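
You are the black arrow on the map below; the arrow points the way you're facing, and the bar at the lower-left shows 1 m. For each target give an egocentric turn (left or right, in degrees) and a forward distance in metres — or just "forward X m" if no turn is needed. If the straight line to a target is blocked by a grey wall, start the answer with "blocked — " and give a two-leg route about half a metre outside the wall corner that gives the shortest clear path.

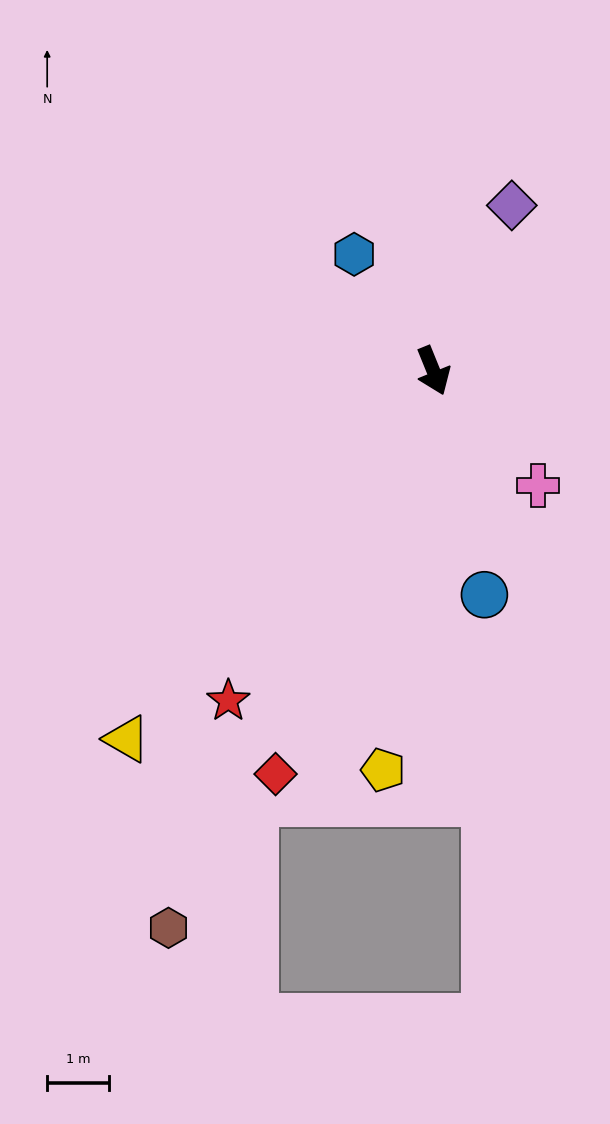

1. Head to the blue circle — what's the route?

turn right 9°, forward 3.7 m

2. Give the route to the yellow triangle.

turn right 62°, forward 7.8 m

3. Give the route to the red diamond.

turn right 43°, forward 7.0 m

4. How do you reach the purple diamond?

turn left 133°, forward 3.0 m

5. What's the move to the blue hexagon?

turn right 168°, forward 2.3 m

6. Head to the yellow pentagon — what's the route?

turn right 29°, forward 6.5 m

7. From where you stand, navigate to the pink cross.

turn left 20°, forward 2.5 m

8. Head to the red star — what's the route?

turn right 54°, forward 6.3 m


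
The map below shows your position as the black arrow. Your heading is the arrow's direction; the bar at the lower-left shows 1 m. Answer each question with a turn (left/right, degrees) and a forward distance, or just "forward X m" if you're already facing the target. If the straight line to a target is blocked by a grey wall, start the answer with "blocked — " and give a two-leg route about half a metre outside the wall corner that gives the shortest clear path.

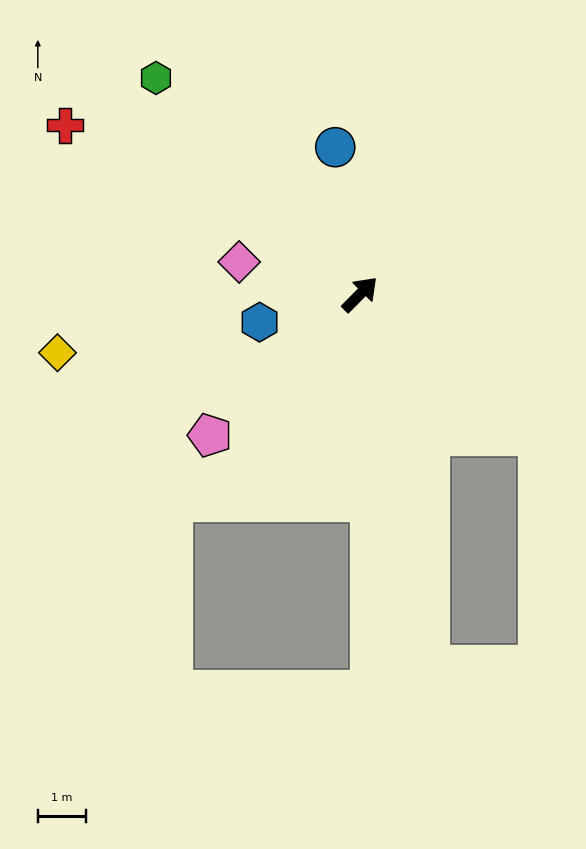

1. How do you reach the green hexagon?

turn left 88°, forward 6.2 m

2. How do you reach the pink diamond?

turn left 120°, forward 2.6 m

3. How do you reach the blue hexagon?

turn left 150°, forward 2.2 m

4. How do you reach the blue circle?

turn left 54°, forward 3.1 m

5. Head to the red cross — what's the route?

turn left 105°, forward 7.0 m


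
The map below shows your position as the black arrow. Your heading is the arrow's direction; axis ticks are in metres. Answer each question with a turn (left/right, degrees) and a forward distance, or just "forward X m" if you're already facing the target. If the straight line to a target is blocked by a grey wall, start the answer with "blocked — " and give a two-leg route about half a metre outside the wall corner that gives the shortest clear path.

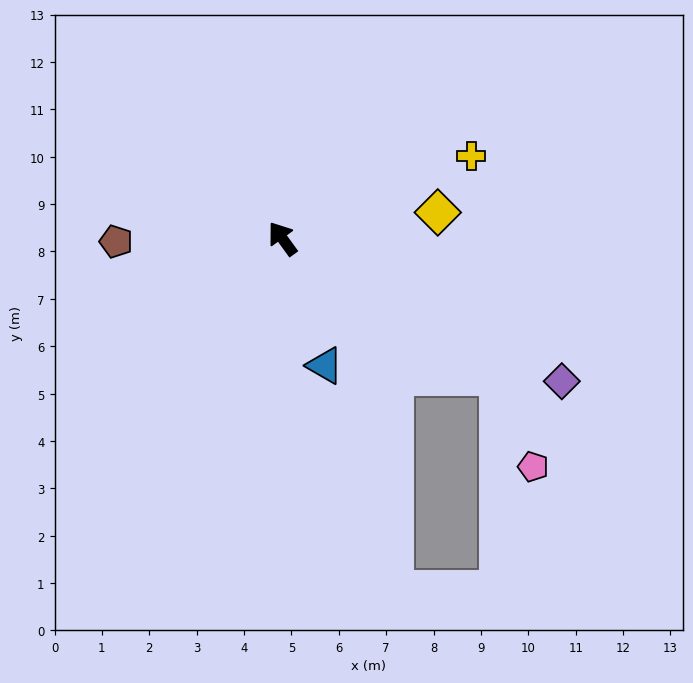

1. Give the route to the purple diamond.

turn right 153°, forward 6.6 m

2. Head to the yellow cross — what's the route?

turn right 102°, forward 4.3 m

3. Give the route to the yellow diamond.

turn right 116°, forward 3.3 m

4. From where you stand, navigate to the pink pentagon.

blocked — turn right 158°, forward 5.4 m, then turn right 37°, forward 2.0 m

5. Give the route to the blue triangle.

turn left 163°, forward 2.8 m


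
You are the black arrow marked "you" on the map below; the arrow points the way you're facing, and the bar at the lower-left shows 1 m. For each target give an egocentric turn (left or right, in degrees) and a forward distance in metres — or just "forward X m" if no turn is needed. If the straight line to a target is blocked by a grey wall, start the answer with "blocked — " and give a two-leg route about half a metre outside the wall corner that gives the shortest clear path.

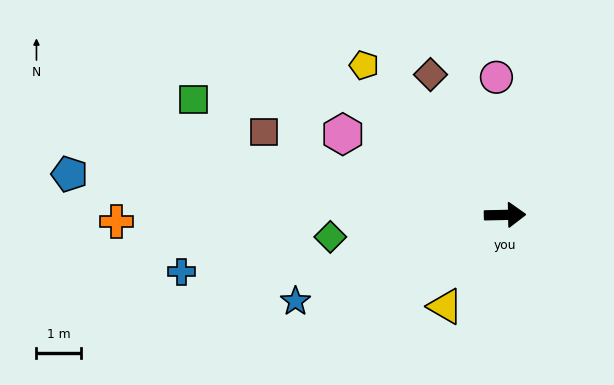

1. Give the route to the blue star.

turn right 159°, forward 5.1 m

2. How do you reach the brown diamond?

turn left 117°, forward 3.6 m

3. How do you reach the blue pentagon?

turn left 173°, forward 9.9 m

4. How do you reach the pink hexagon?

turn left 152°, forward 4.1 m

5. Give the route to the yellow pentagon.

turn left 132°, forward 4.6 m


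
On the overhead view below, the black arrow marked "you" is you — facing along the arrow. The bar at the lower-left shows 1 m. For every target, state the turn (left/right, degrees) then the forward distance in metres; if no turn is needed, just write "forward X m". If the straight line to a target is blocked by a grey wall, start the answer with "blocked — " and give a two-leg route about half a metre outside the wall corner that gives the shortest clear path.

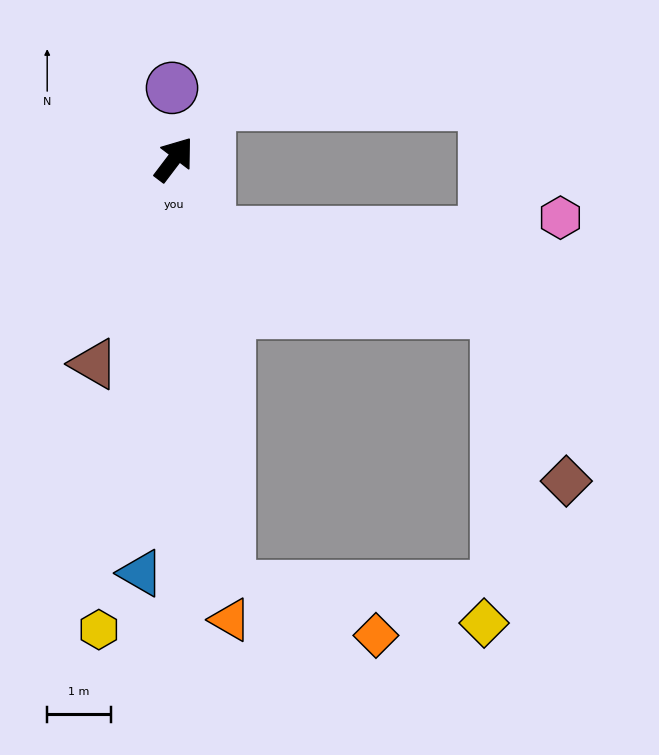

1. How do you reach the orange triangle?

turn right 136°, forward 7.3 m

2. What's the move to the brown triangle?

turn right 164°, forward 3.4 m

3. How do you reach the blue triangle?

turn right 147°, forward 6.5 m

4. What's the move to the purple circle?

turn left 39°, forward 1.1 m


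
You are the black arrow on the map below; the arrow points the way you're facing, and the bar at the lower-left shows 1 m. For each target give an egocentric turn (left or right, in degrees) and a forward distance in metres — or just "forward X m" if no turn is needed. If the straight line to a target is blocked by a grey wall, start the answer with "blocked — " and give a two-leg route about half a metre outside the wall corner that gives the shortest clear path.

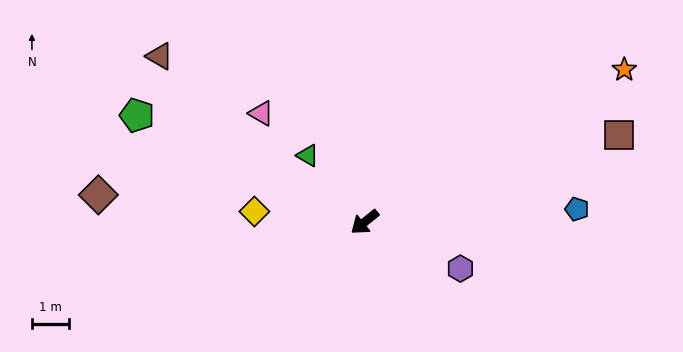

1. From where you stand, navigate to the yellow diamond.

turn right 44°, forward 3.0 m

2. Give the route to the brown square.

turn left 160°, forward 7.2 m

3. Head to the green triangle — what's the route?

turn right 88°, forward 2.3 m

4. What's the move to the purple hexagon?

turn left 115°, forward 2.8 m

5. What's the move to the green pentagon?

turn right 64°, forward 6.7 m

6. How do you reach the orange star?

turn left 171°, forward 8.1 m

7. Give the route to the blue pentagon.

turn left 144°, forward 5.7 m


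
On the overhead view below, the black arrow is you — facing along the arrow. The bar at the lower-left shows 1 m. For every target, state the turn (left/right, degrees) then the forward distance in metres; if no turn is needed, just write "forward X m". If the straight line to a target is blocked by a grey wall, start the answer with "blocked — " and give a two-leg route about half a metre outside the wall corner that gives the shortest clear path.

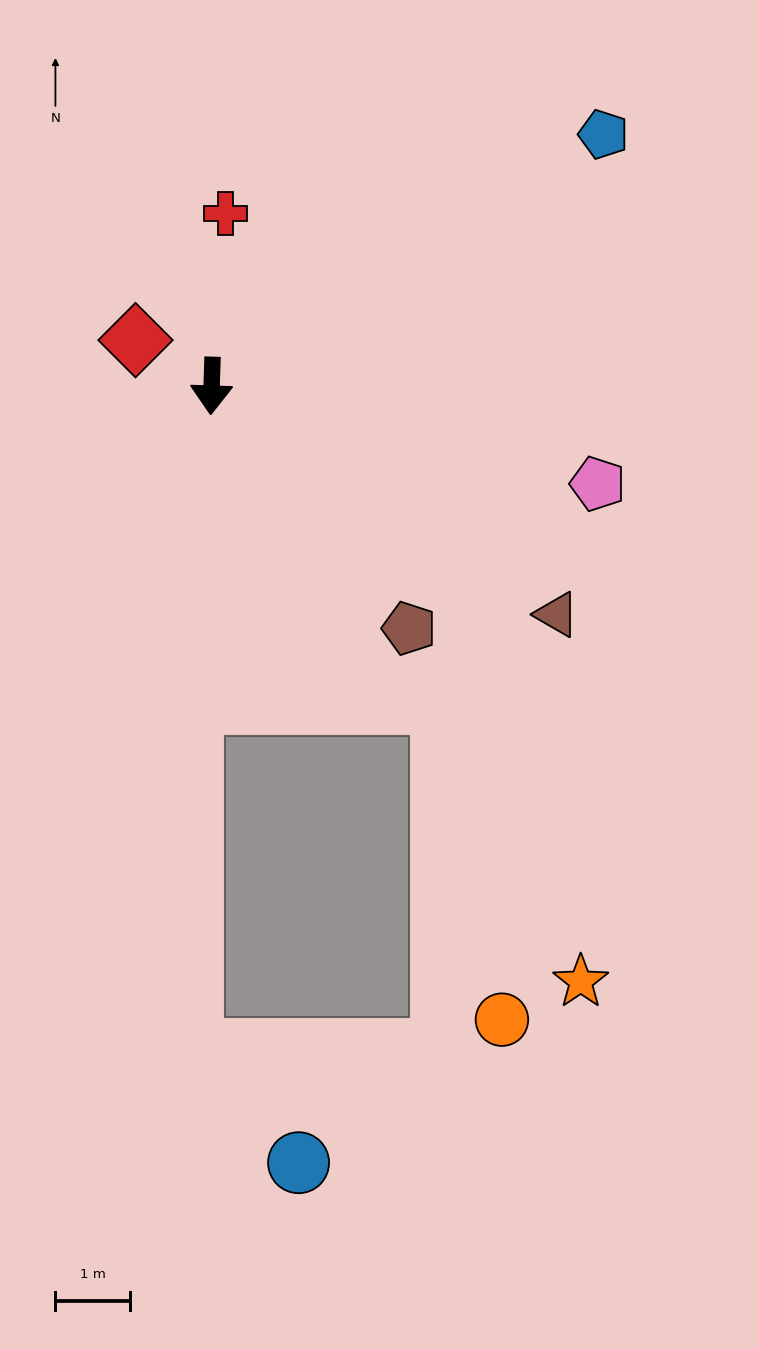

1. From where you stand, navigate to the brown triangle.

turn left 58°, forward 5.6 m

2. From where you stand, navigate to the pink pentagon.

turn left 78°, forward 5.3 m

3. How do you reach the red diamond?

turn right 119°, forward 1.2 m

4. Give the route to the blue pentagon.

turn left 125°, forward 6.2 m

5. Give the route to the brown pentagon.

turn left 41°, forward 4.2 m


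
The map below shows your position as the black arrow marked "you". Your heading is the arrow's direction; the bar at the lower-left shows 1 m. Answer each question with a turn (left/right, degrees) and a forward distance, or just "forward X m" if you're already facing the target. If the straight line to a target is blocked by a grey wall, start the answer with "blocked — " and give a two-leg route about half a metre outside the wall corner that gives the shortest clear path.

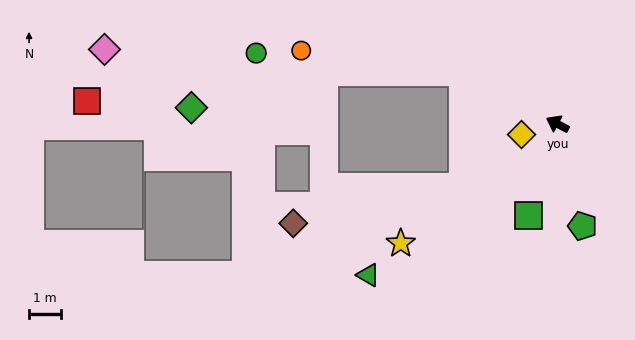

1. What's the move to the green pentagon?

turn left 132°, forward 3.3 m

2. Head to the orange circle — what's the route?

blocked — forward 3.3 m, then turn left 20°, forward 5.1 m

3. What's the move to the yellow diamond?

turn left 44°, forward 1.2 m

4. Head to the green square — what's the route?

turn left 100°, forward 3.0 m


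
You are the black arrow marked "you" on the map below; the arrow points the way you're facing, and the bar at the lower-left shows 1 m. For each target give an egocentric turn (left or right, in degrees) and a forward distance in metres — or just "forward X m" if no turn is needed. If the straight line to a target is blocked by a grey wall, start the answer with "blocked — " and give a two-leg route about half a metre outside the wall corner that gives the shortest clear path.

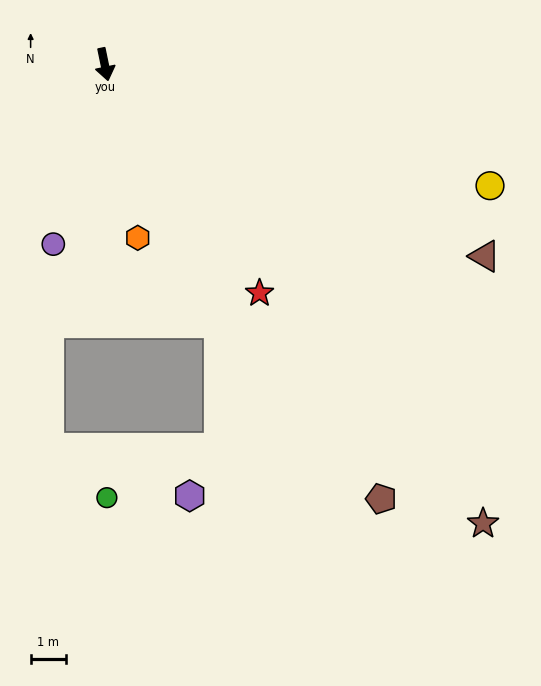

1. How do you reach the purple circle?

turn right 28°, forward 5.2 m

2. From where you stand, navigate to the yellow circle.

turn left 61°, forward 11.3 m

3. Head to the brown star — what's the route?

turn left 28°, forward 16.7 m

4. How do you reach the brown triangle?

turn left 52°, forward 11.9 m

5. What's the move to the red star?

turn left 22°, forward 7.7 m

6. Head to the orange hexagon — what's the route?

forward 5.0 m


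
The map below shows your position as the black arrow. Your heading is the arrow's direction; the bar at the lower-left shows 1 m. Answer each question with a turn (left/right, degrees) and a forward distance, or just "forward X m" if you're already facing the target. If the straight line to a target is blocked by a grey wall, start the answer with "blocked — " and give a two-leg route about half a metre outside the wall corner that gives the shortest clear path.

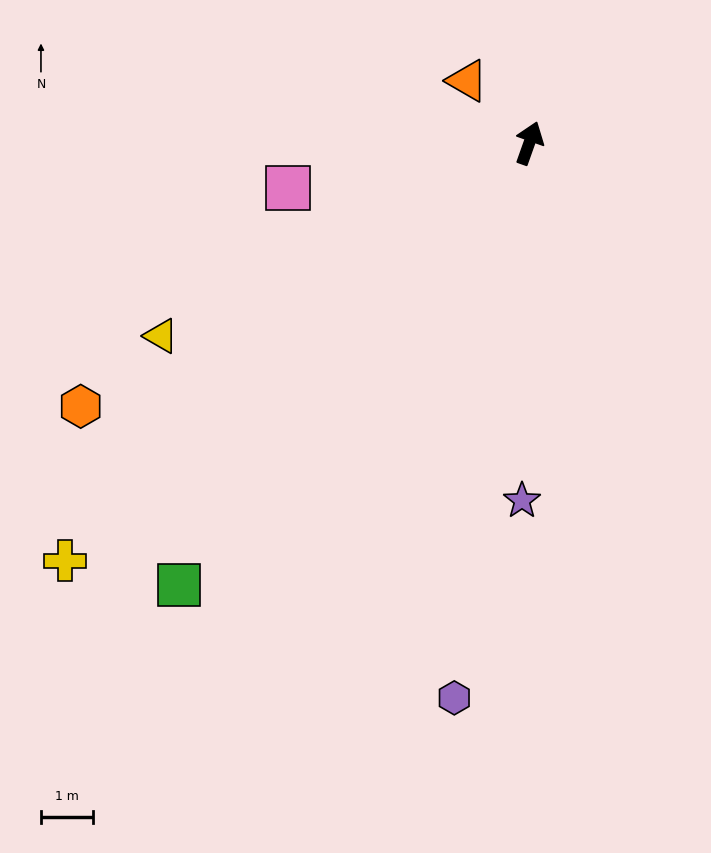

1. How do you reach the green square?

turn left 161°, forward 10.9 m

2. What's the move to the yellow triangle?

turn left 137°, forward 8.0 m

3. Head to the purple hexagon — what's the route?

turn right 168°, forward 10.8 m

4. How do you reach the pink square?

turn left 120°, forward 4.7 m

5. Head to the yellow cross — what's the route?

turn left 152°, forward 12.1 m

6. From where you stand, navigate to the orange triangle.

turn left 64°, forward 1.7 m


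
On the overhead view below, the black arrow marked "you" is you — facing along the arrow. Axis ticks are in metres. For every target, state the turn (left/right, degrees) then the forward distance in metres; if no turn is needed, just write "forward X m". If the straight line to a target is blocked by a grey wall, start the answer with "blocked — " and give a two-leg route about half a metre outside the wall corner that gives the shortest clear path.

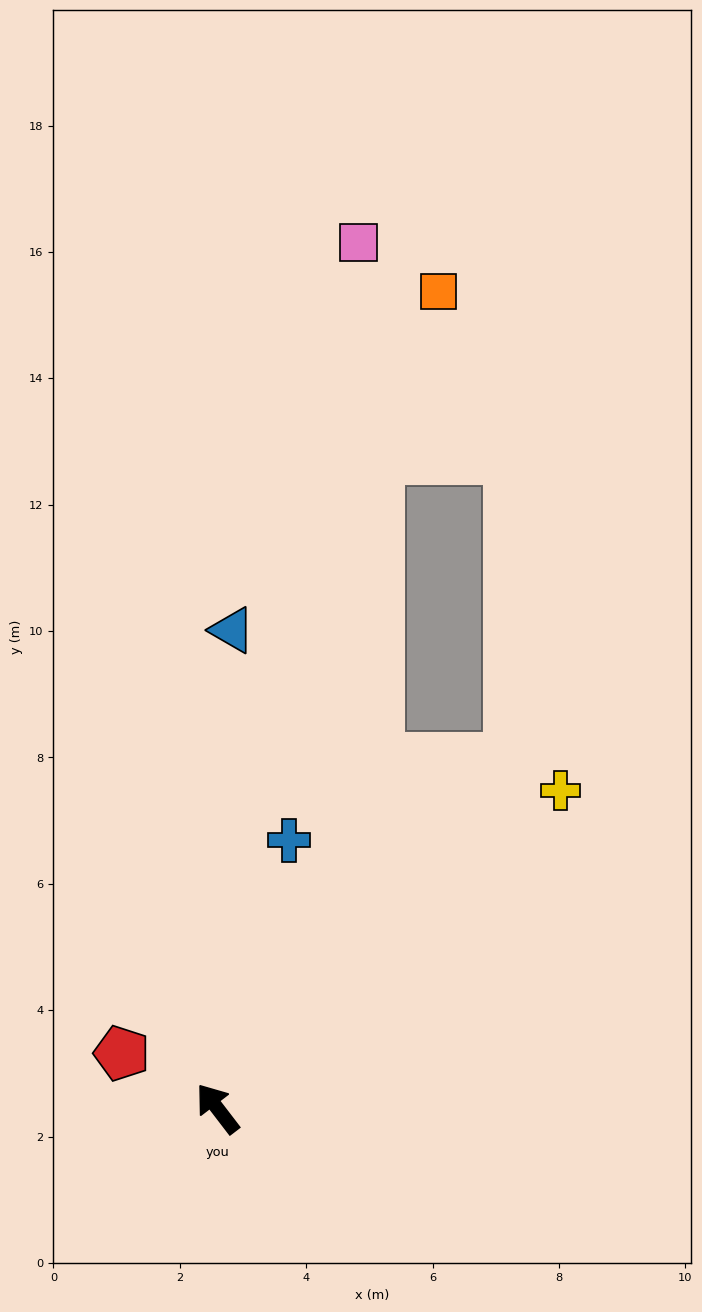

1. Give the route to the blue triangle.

turn right 39°, forward 7.6 m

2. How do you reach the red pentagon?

turn left 23°, forward 1.7 m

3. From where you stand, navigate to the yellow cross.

turn right 85°, forward 7.4 m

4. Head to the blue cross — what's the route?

turn right 52°, forward 4.4 m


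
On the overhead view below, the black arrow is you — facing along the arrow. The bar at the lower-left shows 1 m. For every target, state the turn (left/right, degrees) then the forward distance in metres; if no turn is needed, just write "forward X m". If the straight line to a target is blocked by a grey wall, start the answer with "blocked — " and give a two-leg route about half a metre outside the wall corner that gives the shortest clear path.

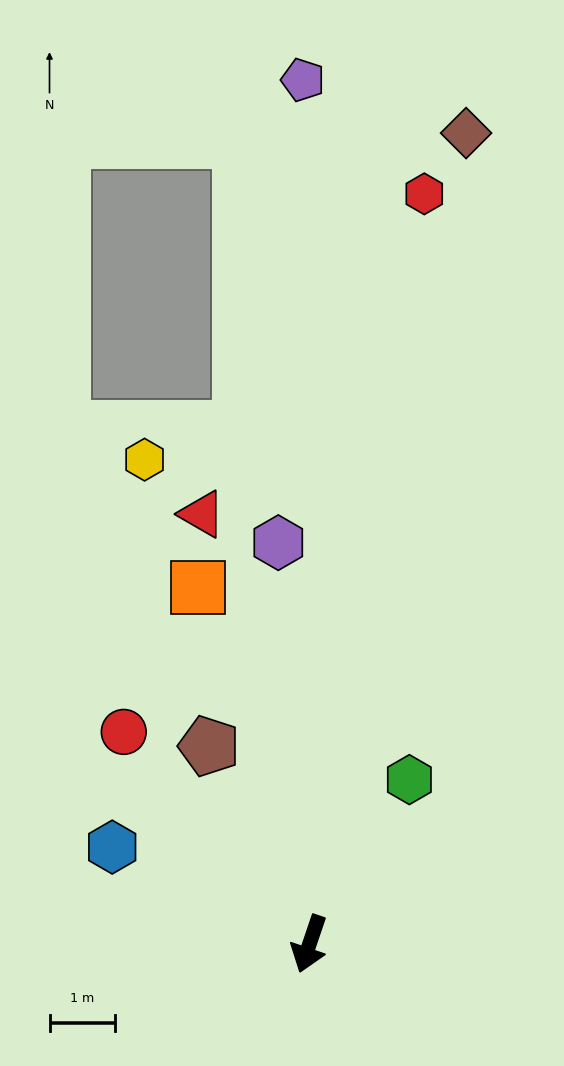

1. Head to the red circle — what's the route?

turn right 120°, forward 4.3 m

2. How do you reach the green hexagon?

turn left 167°, forward 2.9 m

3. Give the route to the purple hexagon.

turn right 157°, forward 6.1 m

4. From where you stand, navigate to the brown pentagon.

turn right 134°, forward 3.4 m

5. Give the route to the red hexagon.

turn right 170°, forward 11.6 m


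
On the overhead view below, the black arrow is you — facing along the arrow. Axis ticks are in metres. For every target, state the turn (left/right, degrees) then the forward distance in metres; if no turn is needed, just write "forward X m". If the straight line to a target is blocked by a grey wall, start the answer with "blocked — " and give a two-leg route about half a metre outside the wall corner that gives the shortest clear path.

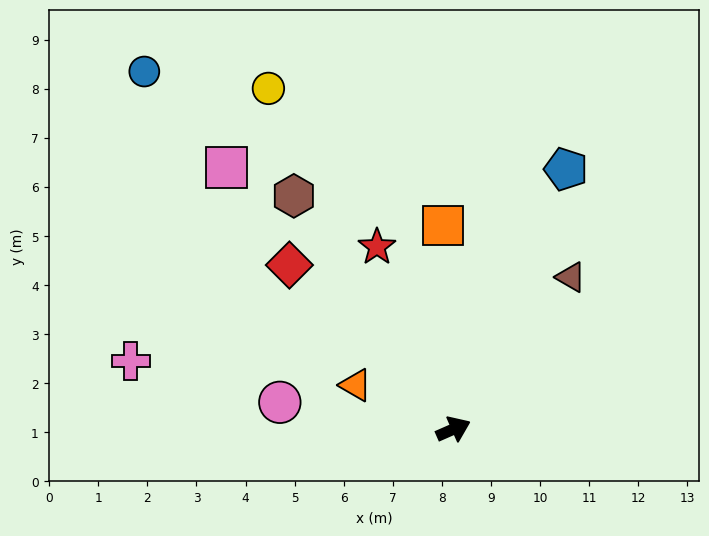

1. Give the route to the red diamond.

turn left 111°, forward 4.7 m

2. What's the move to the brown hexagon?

turn left 101°, forward 5.8 m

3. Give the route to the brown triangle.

turn left 29°, forward 3.9 m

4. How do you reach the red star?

turn left 89°, forward 4.0 m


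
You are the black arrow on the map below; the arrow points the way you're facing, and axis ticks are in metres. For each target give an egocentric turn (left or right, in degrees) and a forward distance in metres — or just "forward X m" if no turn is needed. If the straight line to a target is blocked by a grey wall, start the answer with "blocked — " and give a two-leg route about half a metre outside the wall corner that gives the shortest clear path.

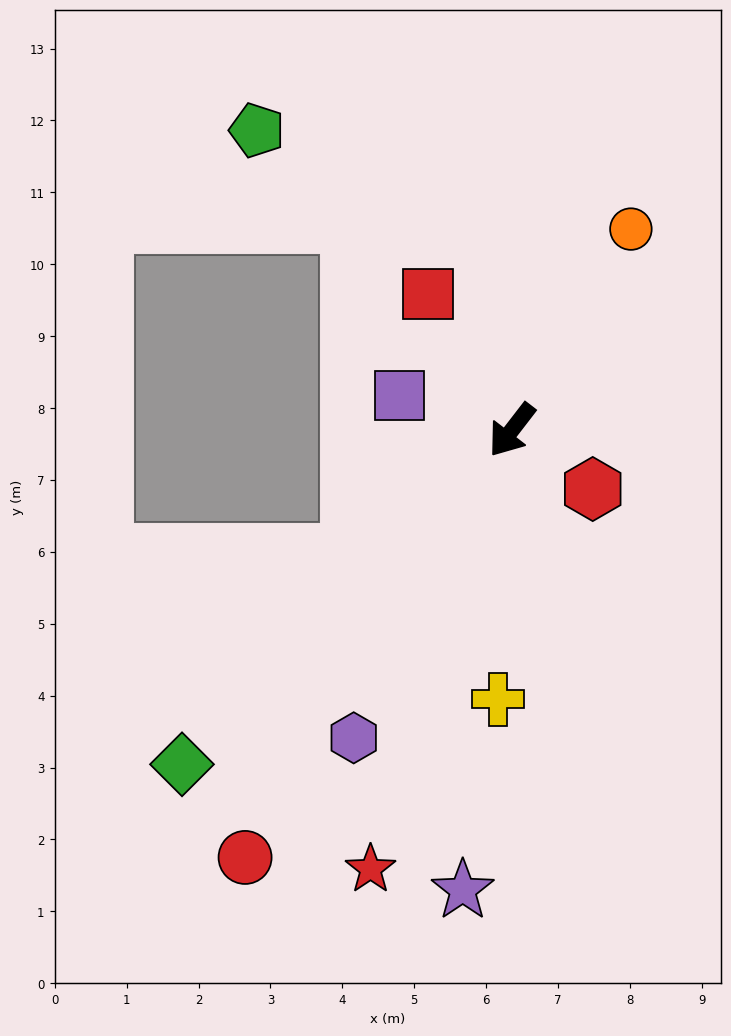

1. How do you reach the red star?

turn left 20°, forward 6.4 m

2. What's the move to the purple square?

turn right 70°, forward 1.6 m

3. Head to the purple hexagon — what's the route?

turn left 10°, forward 4.8 m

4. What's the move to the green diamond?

turn right 7°, forward 6.5 m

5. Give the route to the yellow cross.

turn left 35°, forward 3.7 m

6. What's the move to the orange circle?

turn right 173°, forward 3.3 m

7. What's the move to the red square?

turn right 111°, forward 2.2 m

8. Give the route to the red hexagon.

turn left 92°, forward 1.4 m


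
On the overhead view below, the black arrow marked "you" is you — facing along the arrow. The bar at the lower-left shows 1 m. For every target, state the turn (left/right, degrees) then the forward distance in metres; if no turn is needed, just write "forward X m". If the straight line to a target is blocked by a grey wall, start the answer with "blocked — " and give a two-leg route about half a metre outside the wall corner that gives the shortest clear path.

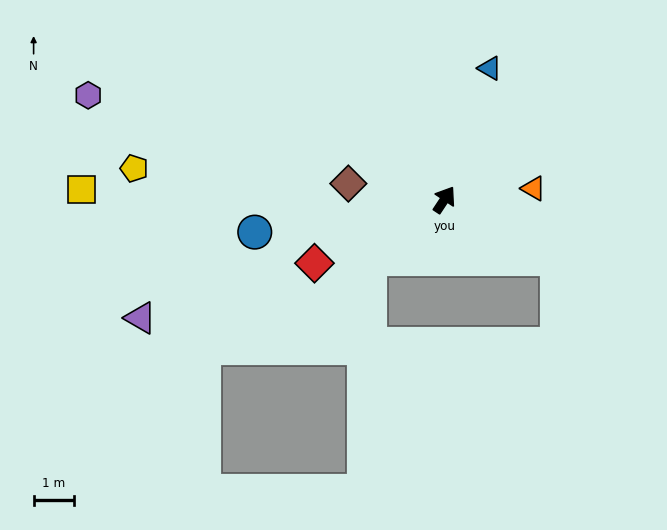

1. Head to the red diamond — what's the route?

turn left 150°, forward 3.6 m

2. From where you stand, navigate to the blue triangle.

turn left 14°, forward 3.5 m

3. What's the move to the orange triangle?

turn right 49°, forward 2.2 m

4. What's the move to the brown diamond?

turn left 114°, forward 2.4 m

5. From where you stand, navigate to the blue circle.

turn left 133°, forward 4.8 m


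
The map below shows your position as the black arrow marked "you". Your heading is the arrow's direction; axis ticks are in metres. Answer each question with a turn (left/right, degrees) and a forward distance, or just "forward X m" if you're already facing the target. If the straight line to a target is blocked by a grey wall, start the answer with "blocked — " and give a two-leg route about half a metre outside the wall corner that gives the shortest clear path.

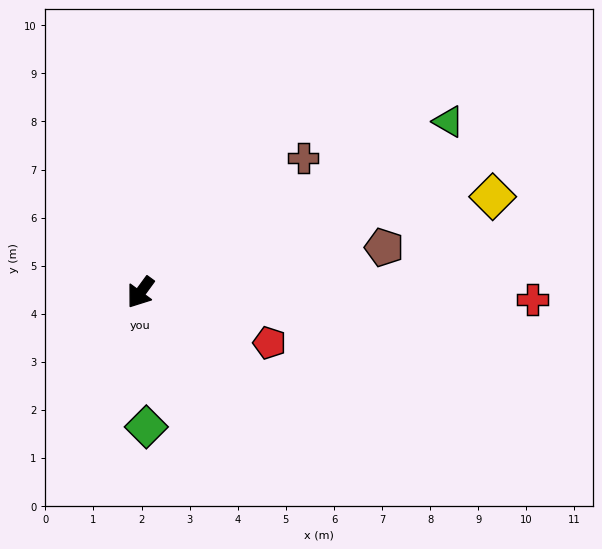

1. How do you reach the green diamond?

turn left 39°, forward 2.8 m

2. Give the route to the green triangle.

turn left 155°, forward 7.3 m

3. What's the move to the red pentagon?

turn left 105°, forward 2.9 m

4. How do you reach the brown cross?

turn left 166°, forward 4.4 m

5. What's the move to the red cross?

turn left 125°, forward 8.2 m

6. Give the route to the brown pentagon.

turn left 137°, forward 5.2 m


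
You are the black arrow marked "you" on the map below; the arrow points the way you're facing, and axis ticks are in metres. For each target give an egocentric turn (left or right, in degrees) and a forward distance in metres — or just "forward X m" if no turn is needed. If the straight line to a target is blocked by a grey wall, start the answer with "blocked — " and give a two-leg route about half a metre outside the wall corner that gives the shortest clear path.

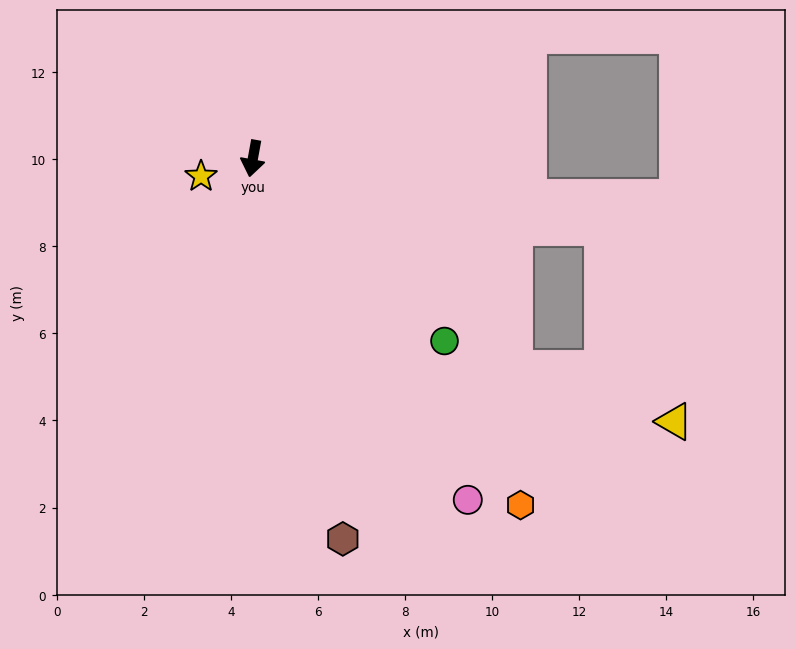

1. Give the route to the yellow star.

turn right 61°, forward 1.3 m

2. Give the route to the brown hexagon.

turn left 24°, forward 9.0 m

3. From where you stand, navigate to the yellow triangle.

blocked — turn left 62°, forward 7.7 m, then turn left 20°, forward 3.9 m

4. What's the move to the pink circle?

turn left 43°, forward 9.3 m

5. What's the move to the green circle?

turn left 57°, forward 6.1 m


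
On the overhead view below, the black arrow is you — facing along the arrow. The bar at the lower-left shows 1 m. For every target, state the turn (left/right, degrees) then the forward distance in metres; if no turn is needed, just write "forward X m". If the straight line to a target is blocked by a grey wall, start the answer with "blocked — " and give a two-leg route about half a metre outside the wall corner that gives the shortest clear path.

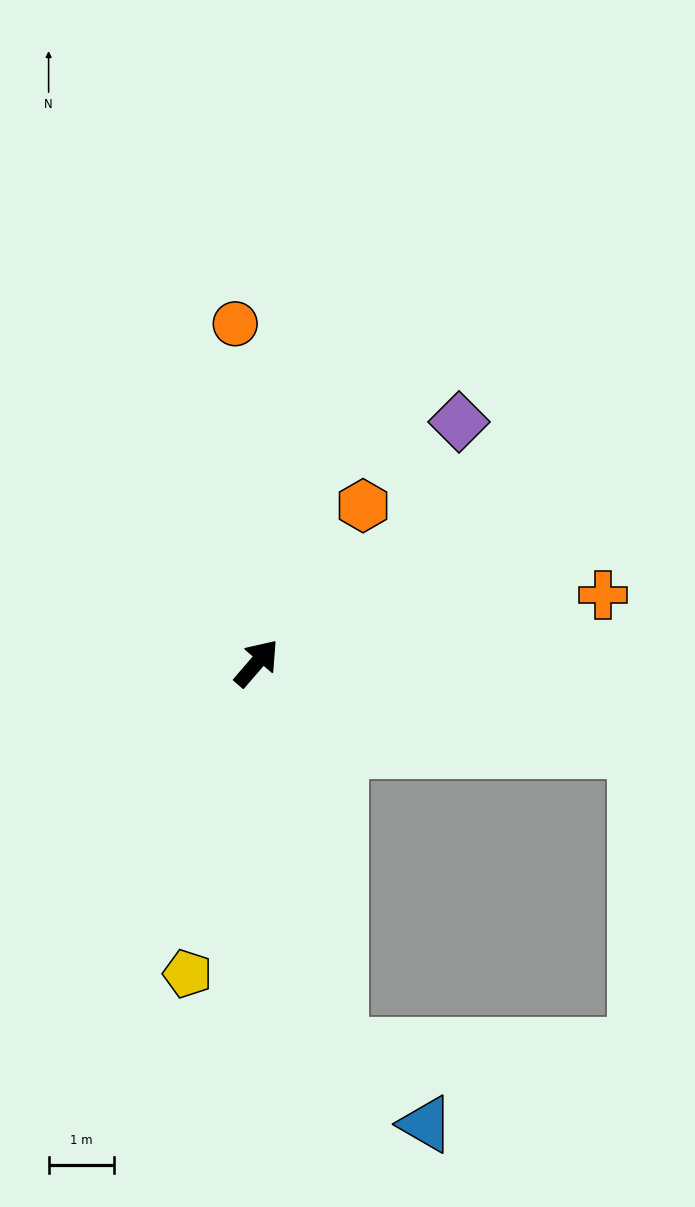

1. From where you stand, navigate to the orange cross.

turn right 38°, forward 5.4 m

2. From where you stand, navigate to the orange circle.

turn left 44°, forward 5.2 m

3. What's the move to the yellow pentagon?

turn right 152°, forward 4.9 m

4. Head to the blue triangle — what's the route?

blocked — turn right 127°, forward 6.0 m, then turn left 35°, forward 1.8 m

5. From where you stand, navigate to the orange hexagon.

turn left 7°, forward 2.9 m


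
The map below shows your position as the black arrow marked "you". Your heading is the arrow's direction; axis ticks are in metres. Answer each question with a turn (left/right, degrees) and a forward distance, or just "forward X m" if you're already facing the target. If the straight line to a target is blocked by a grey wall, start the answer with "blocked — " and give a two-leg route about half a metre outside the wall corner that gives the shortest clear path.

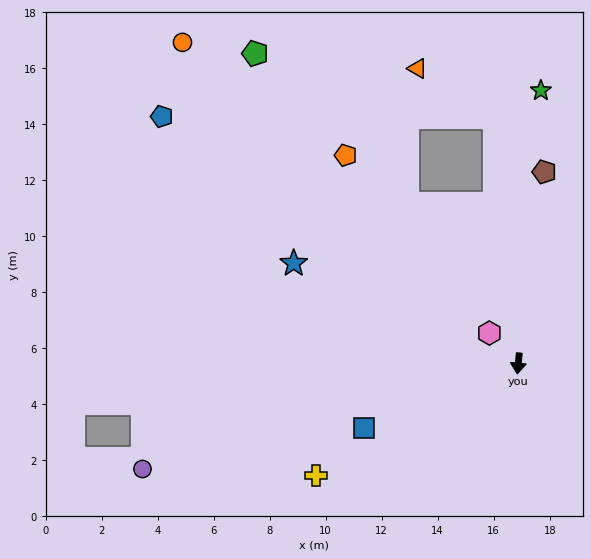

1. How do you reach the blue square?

turn right 62°, forward 6.0 m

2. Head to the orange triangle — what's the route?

blocked — turn right 169°, forward 8.8 m, then turn left 52°, forward 3.3 m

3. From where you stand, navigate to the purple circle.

turn right 69°, forward 13.9 m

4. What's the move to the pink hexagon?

turn right 131°, forward 1.5 m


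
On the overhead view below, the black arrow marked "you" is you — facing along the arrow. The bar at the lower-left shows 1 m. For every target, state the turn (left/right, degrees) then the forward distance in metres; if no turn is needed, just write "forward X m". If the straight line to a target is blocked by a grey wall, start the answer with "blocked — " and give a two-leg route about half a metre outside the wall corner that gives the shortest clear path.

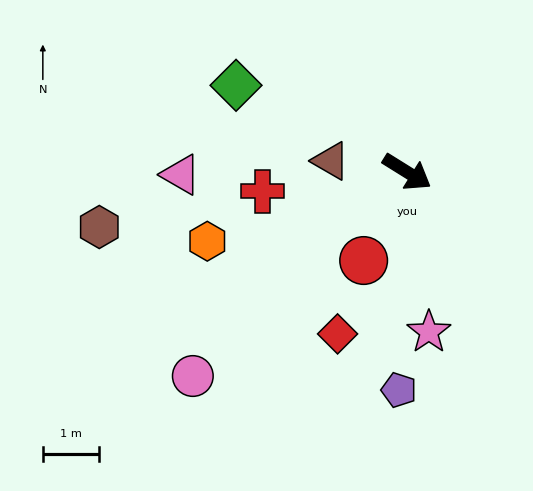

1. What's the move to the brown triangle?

turn right 156°, forward 1.4 m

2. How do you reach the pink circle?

turn right 104°, forward 5.3 m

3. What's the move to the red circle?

turn right 84°, forward 1.8 m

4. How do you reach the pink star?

turn right 50°, forward 2.9 m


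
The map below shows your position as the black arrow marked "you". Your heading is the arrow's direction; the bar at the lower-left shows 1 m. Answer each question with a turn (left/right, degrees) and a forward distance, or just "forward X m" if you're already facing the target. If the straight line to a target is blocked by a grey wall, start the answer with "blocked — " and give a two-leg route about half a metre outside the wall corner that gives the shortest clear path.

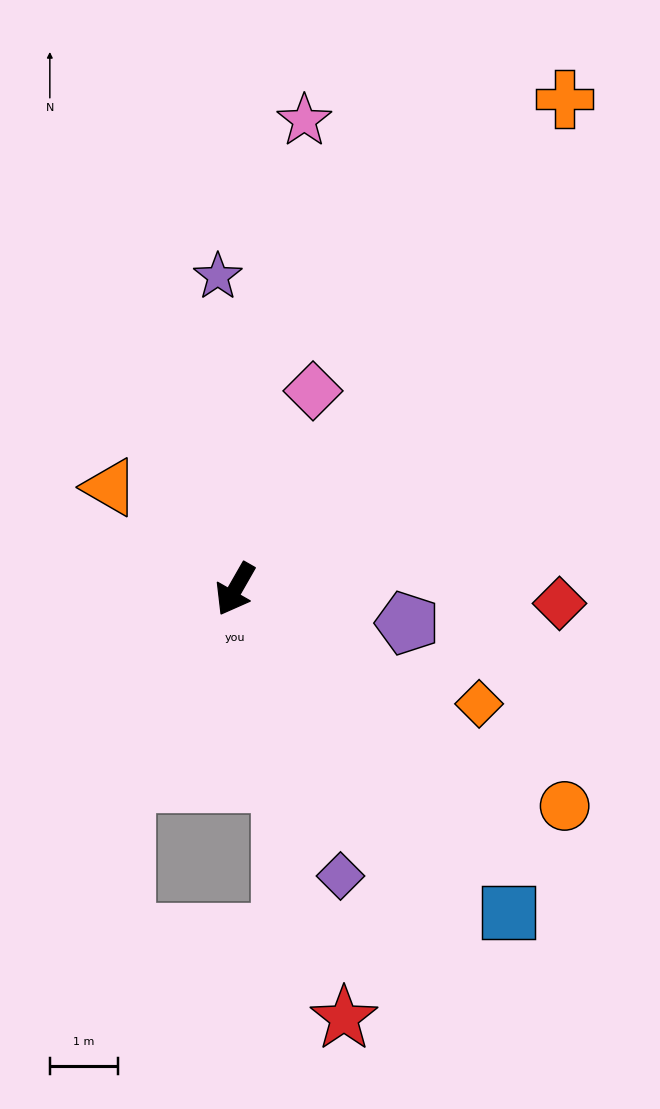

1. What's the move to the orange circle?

turn left 86°, forward 5.8 m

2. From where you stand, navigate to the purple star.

turn right 147°, forward 4.6 m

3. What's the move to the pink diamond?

turn right 172°, forward 3.1 m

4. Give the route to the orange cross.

turn left 176°, forward 8.7 m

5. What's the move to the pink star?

turn right 159°, forward 6.9 m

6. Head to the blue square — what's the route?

turn left 70°, forward 6.2 m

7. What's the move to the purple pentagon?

turn left 109°, forward 2.6 m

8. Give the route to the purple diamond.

turn left 50°, forward 4.5 m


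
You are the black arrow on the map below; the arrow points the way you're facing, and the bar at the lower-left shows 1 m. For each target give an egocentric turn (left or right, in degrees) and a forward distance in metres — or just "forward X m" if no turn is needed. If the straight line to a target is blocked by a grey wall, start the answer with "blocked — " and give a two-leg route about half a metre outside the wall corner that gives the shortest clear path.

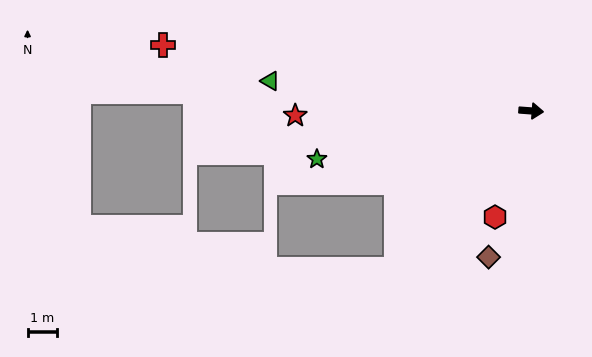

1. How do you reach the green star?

turn right 163°, forward 7.6 m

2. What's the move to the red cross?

turn left 174°, forward 12.8 m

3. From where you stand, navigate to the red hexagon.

turn right 105°, forward 3.9 m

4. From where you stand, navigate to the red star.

turn right 175°, forward 8.1 m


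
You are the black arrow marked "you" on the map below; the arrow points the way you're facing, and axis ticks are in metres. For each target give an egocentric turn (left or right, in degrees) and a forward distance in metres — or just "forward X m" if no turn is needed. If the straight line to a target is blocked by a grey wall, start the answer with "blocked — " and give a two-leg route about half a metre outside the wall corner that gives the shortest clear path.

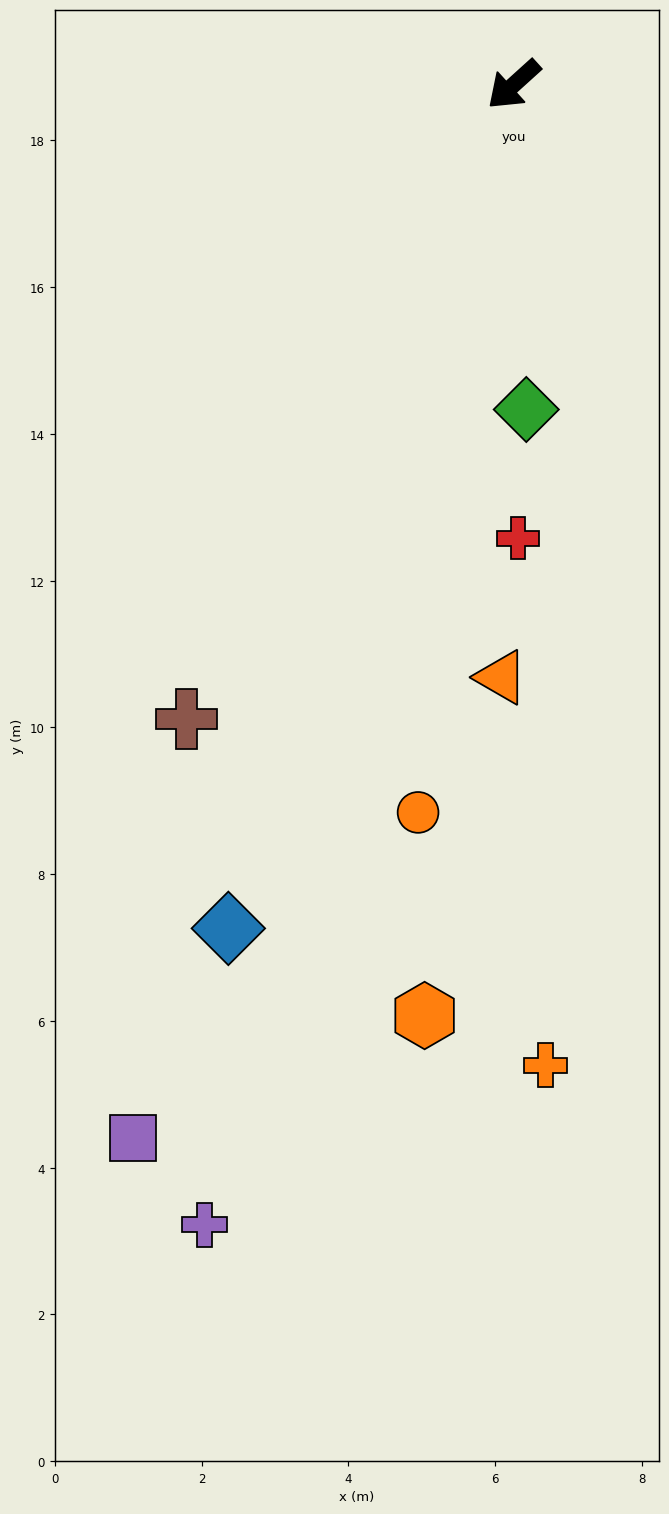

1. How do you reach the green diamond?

turn left 50°, forward 4.4 m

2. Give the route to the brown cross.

turn left 21°, forward 9.7 m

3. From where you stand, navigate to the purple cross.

turn left 33°, forward 16.1 m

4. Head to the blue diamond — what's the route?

turn left 29°, forward 12.1 m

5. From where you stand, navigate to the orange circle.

turn left 40°, forward 10.0 m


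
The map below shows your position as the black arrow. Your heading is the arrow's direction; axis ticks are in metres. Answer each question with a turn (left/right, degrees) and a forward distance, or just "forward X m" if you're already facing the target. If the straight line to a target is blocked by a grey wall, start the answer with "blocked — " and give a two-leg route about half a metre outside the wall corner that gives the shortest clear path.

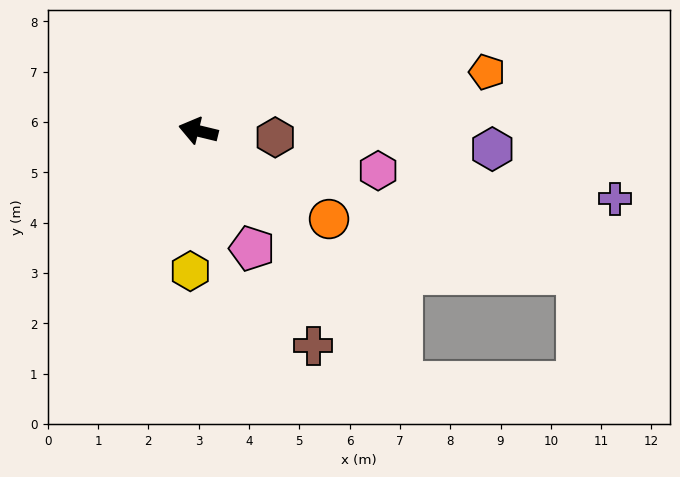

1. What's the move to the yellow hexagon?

turn left 100°, forward 2.8 m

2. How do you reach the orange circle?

turn left 160°, forward 3.1 m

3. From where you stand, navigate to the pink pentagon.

turn left 128°, forward 2.6 m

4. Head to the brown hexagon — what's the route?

turn right 171°, forward 1.5 m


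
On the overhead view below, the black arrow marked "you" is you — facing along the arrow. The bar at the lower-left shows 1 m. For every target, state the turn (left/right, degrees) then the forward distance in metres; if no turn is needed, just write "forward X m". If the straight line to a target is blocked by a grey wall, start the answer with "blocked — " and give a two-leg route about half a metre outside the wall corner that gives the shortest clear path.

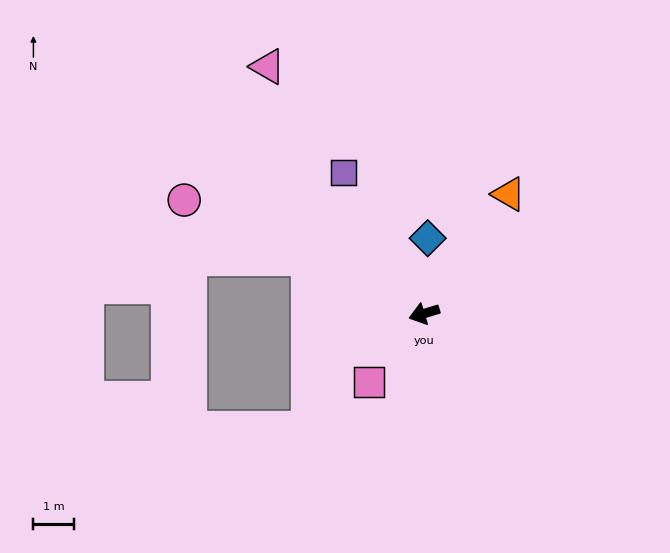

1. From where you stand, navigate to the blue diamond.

turn right 110°, forward 1.9 m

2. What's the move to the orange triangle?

turn right 142°, forward 3.6 m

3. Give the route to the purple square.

turn right 77°, forward 4.0 m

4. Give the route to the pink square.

turn left 34°, forward 2.2 m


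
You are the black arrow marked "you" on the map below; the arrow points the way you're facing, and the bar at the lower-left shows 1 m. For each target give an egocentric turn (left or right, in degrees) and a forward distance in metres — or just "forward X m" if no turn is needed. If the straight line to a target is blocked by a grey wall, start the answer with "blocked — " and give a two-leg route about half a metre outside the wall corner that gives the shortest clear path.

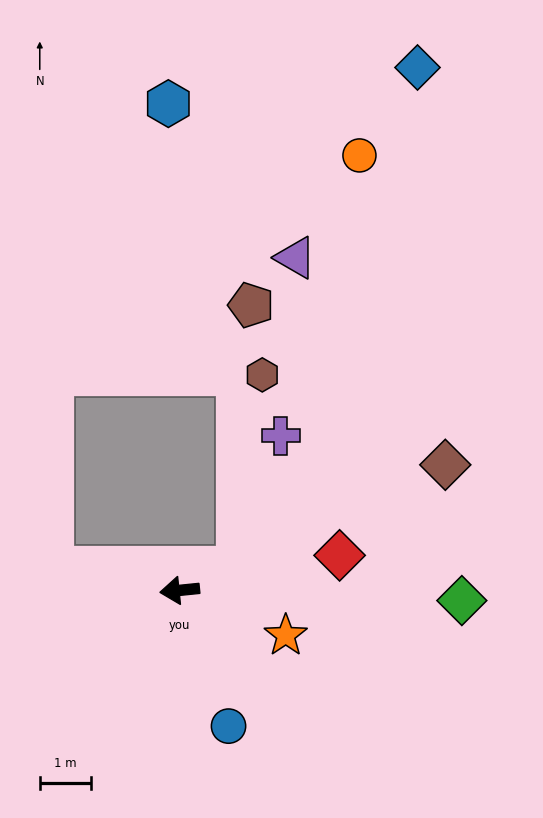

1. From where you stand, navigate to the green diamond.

turn left 172°, forward 5.6 m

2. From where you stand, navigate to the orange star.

turn left 151°, forward 2.3 m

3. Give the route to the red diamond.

turn right 173°, forward 3.2 m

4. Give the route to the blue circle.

turn left 104°, forward 2.8 m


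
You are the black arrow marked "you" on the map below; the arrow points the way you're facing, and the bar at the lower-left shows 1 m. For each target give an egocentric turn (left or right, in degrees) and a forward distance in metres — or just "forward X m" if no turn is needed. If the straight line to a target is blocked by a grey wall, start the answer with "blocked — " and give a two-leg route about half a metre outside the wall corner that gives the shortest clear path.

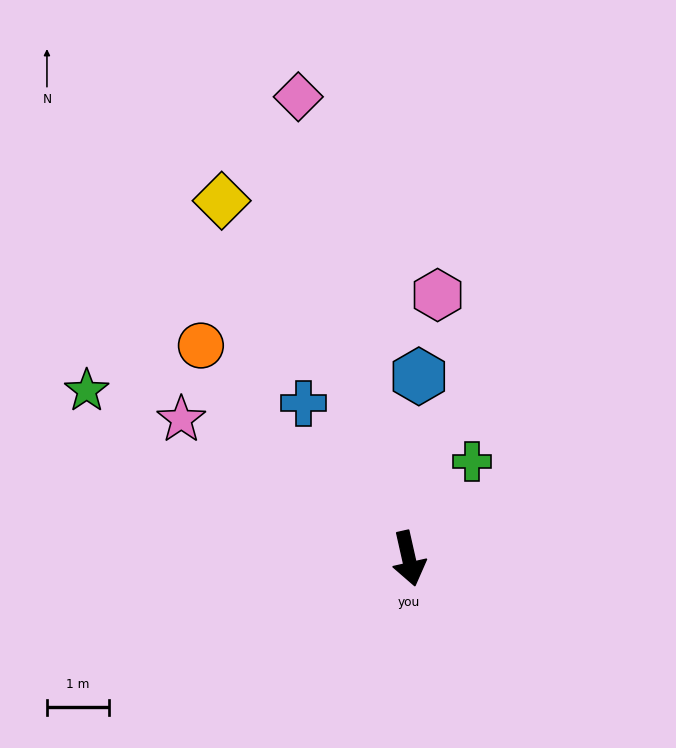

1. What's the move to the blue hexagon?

turn left 164°, forward 2.9 m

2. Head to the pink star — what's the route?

turn right 134°, forward 4.3 m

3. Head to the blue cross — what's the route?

turn right 159°, forward 3.0 m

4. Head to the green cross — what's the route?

turn left 134°, forward 1.9 m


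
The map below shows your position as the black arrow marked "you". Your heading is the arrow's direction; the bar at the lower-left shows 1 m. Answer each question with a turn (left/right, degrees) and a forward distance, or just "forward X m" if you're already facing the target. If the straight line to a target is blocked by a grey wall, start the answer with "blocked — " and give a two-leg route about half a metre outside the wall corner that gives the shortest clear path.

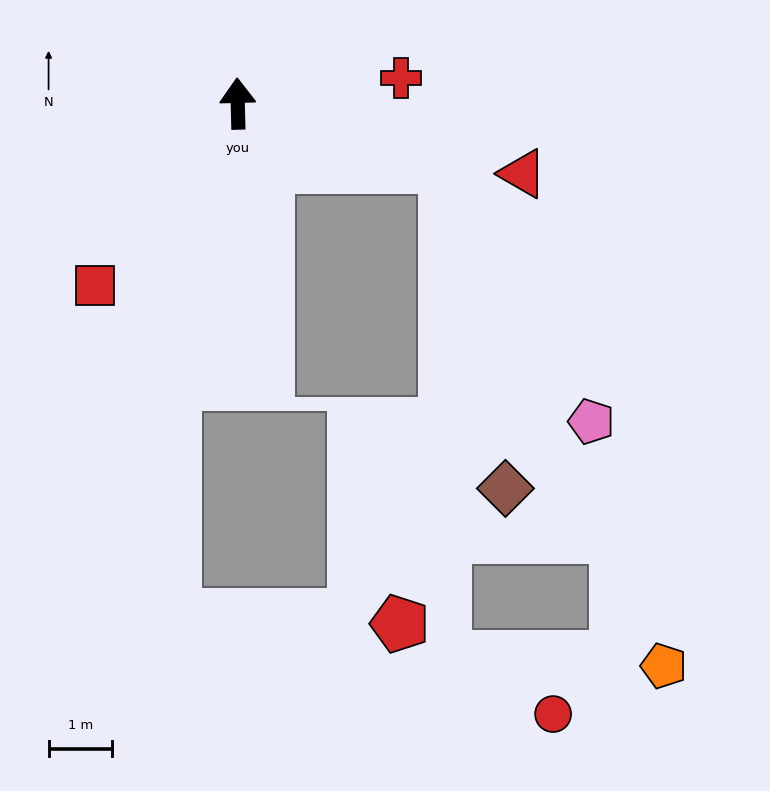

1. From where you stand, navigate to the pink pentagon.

blocked — turn right 108°, forward 3.4 m, then turn right 44°, forward 4.6 m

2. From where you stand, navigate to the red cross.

turn right 83°, forward 2.6 m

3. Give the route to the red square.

turn left 140°, forward 3.6 m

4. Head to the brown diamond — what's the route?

blocked — turn right 108°, forward 3.4 m, then turn right 63°, forward 5.1 m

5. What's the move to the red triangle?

turn right 105°, forward 4.6 m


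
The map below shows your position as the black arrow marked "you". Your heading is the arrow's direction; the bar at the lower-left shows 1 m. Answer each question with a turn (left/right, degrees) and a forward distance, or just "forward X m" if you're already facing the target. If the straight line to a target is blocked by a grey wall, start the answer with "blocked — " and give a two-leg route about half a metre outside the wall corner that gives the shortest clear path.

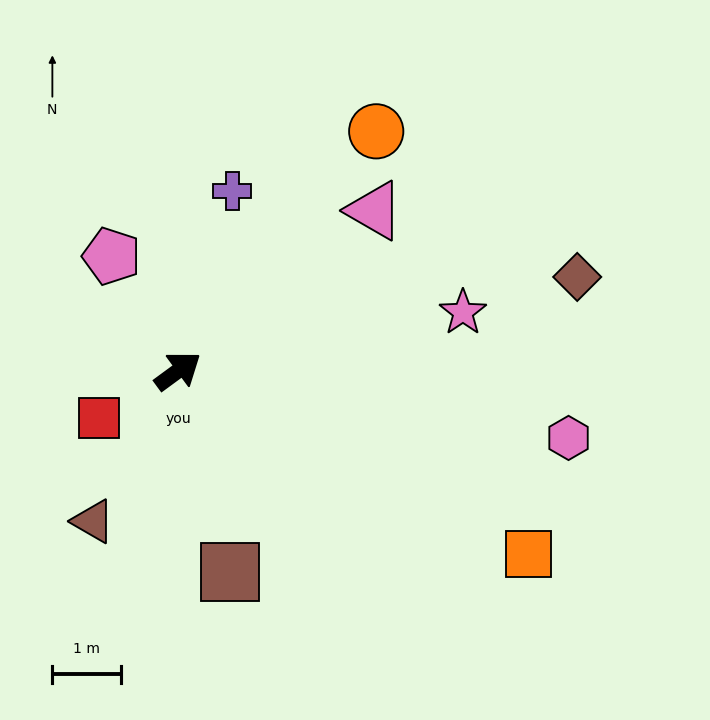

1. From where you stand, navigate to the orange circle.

turn left 14°, forward 4.5 m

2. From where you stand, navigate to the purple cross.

turn left 37°, forward 2.7 m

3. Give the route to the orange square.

turn right 64°, forward 5.8 m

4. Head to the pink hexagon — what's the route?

turn right 46°, forward 5.8 m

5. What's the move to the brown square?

turn right 112°, forward 3.0 m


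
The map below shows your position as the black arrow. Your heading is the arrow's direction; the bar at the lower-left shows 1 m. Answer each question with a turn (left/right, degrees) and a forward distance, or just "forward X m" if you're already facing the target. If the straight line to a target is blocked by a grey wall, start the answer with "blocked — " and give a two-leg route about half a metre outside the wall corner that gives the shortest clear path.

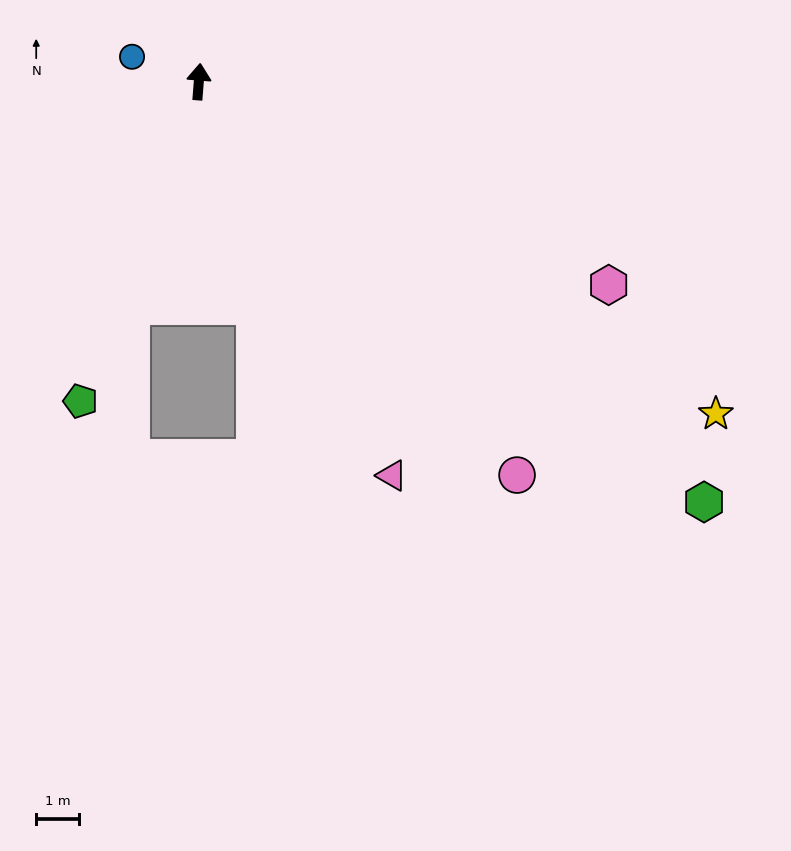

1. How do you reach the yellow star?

turn right 118°, forward 14.4 m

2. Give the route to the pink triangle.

turn right 149°, forward 10.3 m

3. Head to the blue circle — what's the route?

turn left 74°, forward 1.7 m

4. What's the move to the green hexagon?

turn right 125°, forward 15.4 m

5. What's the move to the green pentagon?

turn left 164°, forward 8.0 m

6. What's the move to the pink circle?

turn right 137°, forward 11.9 m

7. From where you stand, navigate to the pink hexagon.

turn right 112°, forward 10.7 m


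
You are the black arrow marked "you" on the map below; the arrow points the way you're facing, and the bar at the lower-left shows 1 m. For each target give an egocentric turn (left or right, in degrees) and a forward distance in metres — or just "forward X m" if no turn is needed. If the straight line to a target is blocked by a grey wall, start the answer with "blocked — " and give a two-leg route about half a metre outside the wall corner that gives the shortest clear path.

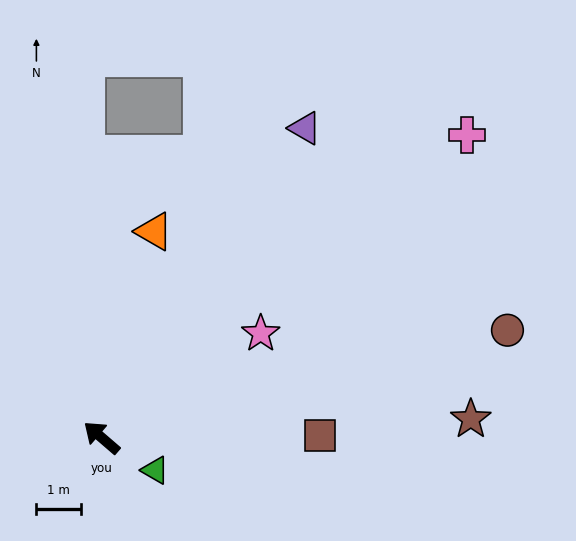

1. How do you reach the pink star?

turn right 106°, forward 4.2 m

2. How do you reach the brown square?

turn right 139°, forward 4.9 m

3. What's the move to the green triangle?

turn right 171°, forward 1.4 m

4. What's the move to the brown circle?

turn right 124°, forward 9.4 m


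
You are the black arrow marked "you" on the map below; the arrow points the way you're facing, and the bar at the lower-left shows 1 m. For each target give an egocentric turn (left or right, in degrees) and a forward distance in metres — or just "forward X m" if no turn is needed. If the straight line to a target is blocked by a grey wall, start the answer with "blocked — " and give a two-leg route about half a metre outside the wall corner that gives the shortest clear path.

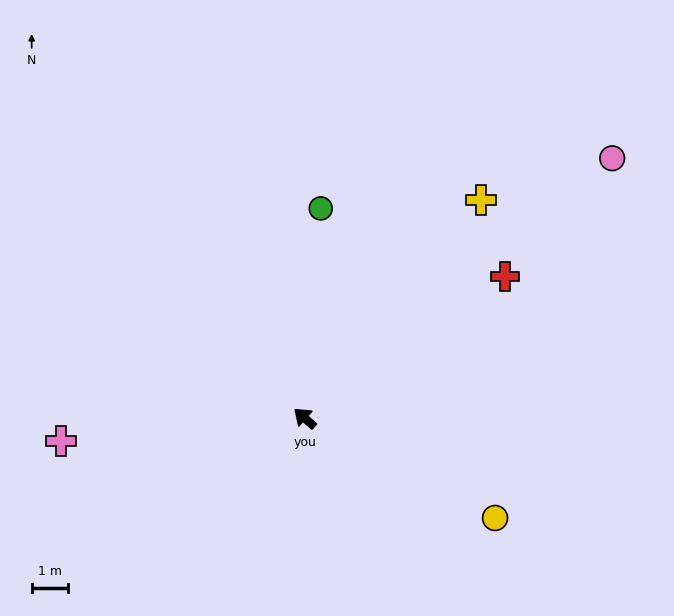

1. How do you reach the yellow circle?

turn right 166°, forward 6.0 m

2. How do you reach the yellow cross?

turn right 87°, forward 7.8 m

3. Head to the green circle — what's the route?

turn right 53°, forward 5.8 m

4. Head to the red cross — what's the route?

turn right 103°, forward 6.8 m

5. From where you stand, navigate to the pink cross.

turn left 47°, forward 6.8 m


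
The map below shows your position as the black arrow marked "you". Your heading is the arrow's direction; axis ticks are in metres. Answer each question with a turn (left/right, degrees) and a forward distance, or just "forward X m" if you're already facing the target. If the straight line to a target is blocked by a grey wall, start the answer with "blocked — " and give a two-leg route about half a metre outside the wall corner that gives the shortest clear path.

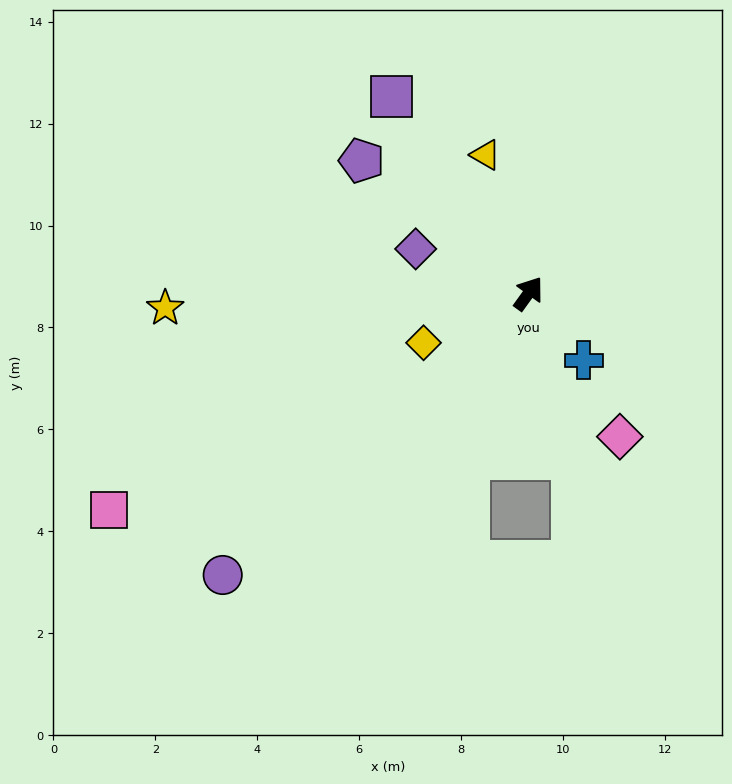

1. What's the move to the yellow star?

turn left 128°, forward 7.1 m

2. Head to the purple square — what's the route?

turn left 71°, forward 4.7 m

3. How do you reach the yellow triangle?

turn left 53°, forward 2.8 m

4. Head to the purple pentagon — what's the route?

turn left 87°, forward 4.2 m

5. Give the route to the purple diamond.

turn left 104°, forward 2.4 m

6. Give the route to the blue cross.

turn right 105°, forward 1.7 m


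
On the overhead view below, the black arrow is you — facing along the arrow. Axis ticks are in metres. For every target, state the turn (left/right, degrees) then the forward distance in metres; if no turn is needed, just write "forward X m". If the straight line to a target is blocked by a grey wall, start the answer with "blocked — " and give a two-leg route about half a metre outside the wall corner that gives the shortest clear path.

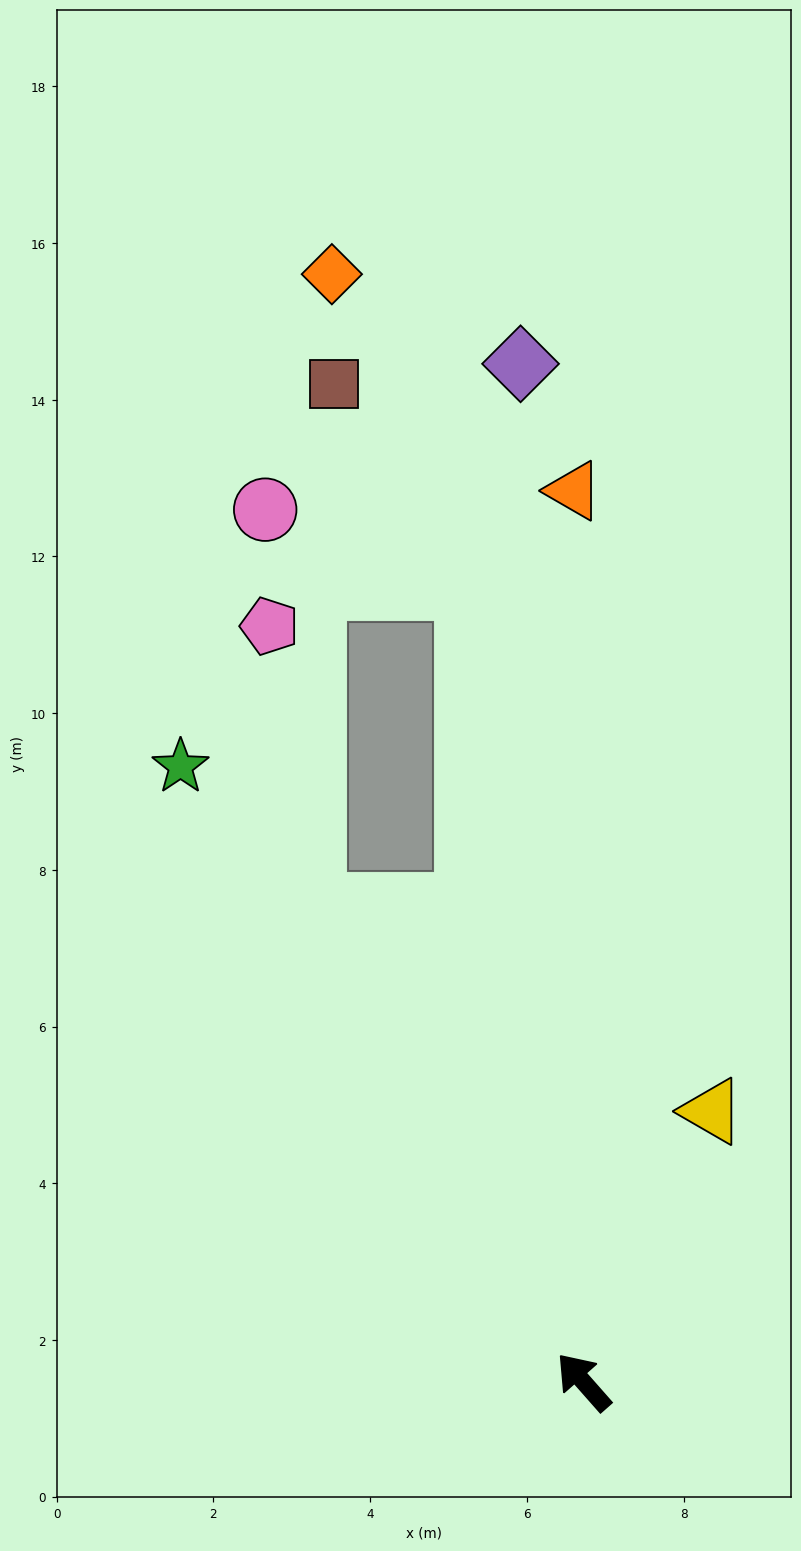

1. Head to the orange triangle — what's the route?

turn right 41°, forward 11.4 m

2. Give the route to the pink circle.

blocked — turn right 33°, forward 10.3 m, then turn left 61°, forward 2.8 m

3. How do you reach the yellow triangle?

turn right 67°, forward 3.8 m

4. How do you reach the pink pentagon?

blocked — turn right 12°, forward 7.0 m, then turn right 21°, forward 3.6 m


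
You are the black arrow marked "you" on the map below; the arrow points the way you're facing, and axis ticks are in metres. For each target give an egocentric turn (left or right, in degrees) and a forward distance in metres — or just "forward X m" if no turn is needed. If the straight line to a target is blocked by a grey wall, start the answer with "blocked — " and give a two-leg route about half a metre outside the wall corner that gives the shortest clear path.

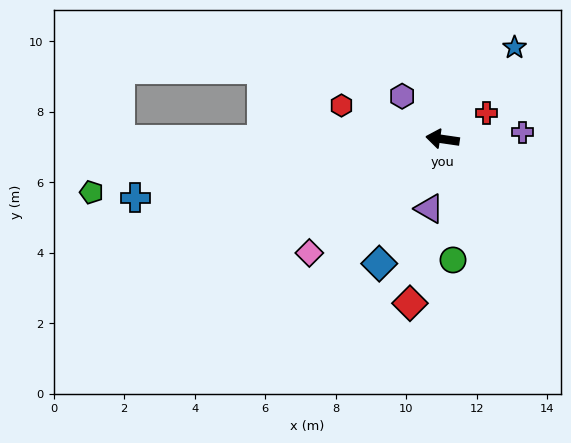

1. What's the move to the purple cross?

turn right 167°, forward 2.3 m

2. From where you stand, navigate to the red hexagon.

turn right 10°, forward 3.0 m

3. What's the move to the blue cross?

turn left 19°, forward 8.9 m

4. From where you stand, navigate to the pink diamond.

turn left 49°, forward 5.0 m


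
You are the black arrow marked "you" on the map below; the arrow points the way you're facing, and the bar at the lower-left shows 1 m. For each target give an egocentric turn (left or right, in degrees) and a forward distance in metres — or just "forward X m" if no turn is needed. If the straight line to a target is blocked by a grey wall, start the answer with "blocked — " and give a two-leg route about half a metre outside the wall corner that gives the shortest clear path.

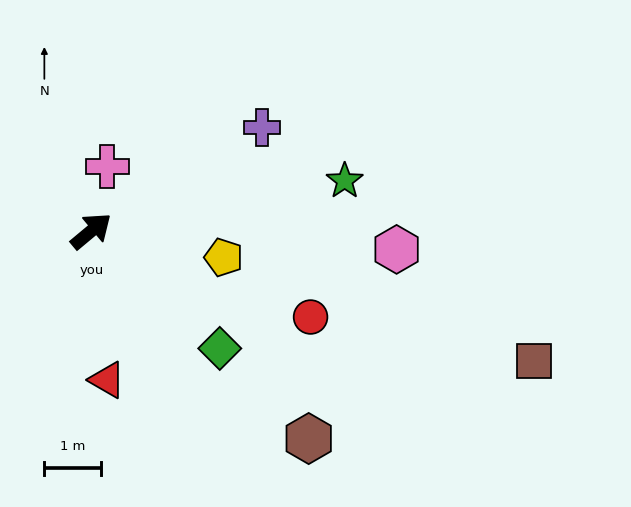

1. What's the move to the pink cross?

turn left 36°, forward 1.2 m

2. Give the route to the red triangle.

turn right 124°, forward 2.7 m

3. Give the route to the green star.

turn right 29°, forward 4.6 m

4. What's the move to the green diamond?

turn right 82°, forward 3.1 m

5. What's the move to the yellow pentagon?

turn right 51°, forward 2.4 m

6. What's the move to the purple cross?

turn right 9°, forward 3.5 m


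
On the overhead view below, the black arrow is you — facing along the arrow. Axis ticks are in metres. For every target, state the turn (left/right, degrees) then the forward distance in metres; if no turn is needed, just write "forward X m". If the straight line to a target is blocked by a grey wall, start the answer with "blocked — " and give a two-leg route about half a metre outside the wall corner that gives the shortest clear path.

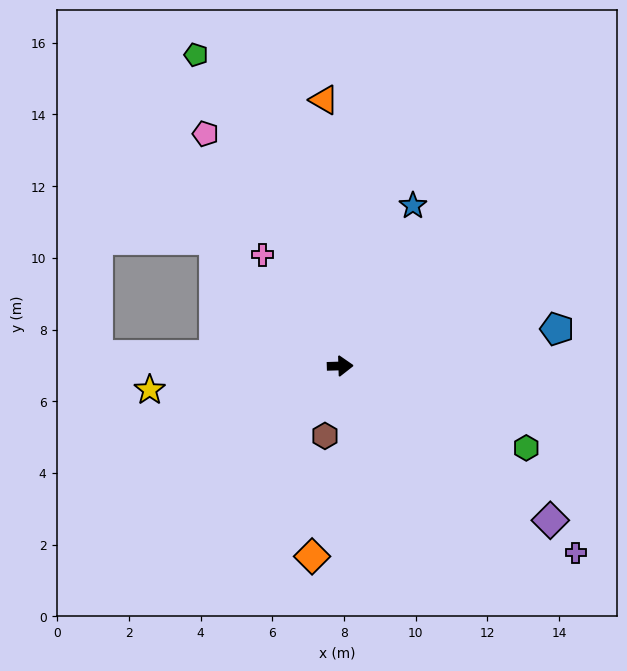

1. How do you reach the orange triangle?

turn left 92°, forward 7.4 m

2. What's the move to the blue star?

turn left 64°, forward 4.9 m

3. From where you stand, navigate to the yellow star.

turn right 175°, forward 5.4 m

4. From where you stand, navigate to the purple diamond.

turn right 38°, forward 7.3 m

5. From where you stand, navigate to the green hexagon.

turn right 25°, forward 5.7 m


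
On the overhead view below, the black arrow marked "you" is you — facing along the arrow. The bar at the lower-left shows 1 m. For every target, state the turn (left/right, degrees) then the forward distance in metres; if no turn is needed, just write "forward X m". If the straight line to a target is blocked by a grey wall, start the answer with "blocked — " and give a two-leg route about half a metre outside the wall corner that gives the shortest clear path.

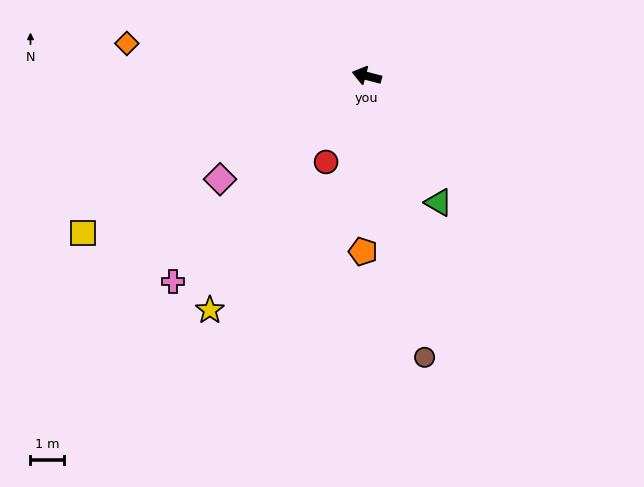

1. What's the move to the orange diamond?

turn left 7°, forward 7.2 m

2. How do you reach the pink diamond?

turn left 50°, forward 5.3 m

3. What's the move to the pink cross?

turn left 61°, forward 8.4 m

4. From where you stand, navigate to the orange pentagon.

turn left 103°, forward 5.2 m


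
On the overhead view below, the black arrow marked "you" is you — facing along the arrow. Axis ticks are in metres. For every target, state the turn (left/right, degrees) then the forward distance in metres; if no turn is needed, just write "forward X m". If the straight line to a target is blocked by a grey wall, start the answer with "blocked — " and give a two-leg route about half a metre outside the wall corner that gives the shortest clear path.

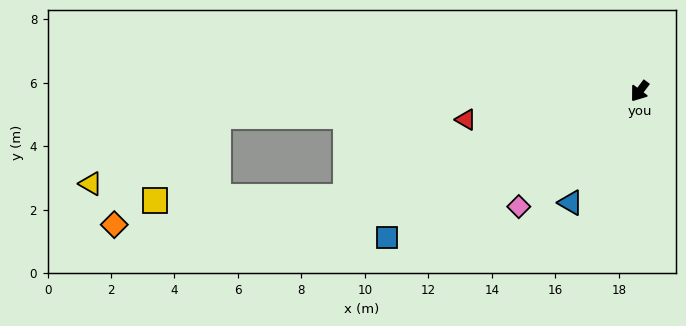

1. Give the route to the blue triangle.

turn left 5°, forward 4.1 m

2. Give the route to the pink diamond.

turn right 9°, forward 5.3 m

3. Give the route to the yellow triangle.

blocked — turn right 50°, forward 13.3 m, then turn left 25°, forward 4.5 m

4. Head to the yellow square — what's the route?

blocked — turn right 33°, forward 9.8 m, then turn right 19°, forward 6.0 m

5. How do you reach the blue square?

turn right 23°, forward 9.2 m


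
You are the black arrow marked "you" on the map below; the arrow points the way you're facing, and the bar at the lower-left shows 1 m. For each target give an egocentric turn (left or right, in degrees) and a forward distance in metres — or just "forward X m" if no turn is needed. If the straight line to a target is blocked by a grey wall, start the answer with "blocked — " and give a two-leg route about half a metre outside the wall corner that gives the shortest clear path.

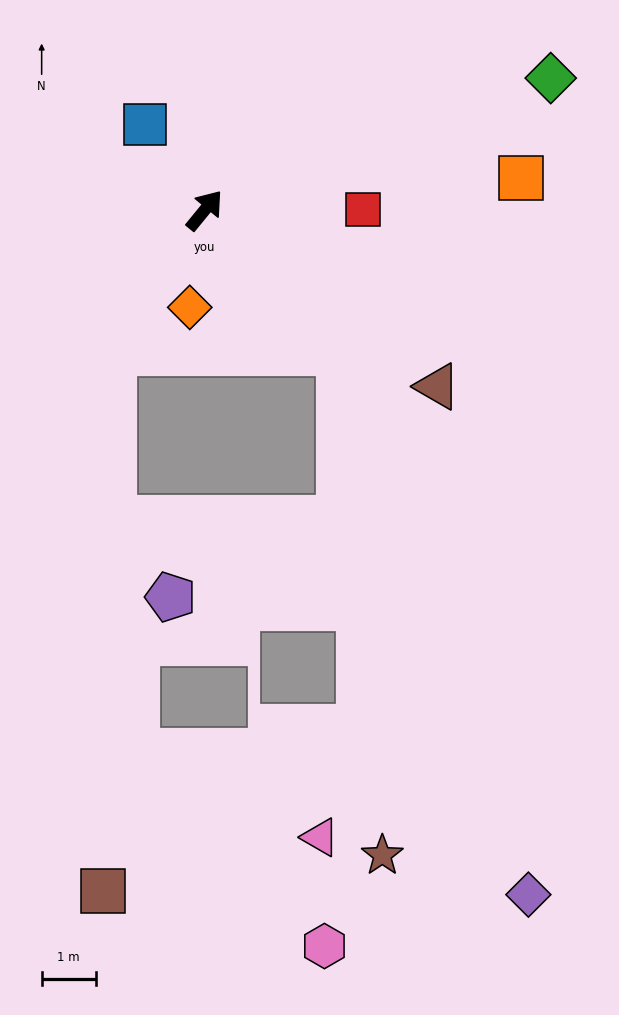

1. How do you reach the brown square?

blocked — turn right 173°, forward 3.1 m, then turn left 31°, forward 10.0 m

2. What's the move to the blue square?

turn left 74°, forward 1.9 m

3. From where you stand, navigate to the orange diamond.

turn right 149°, forward 1.8 m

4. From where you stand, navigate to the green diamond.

turn right 30°, forward 6.9 m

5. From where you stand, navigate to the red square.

turn right 50°, forward 2.9 m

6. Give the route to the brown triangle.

turn right 88°, forward 5.4 m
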